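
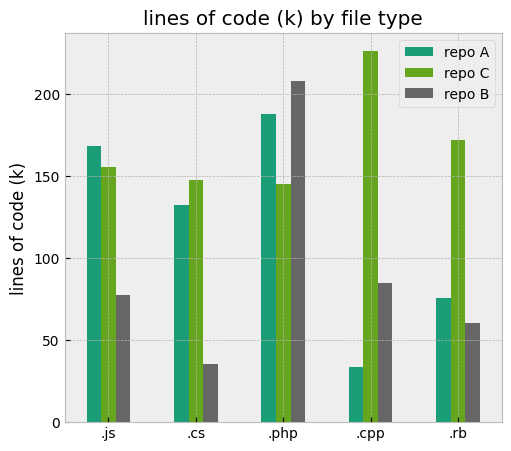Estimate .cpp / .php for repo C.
.cpp ≈ 220, .php ≈ 140; 220/140 ≈ 1.57.

≈ 1.57×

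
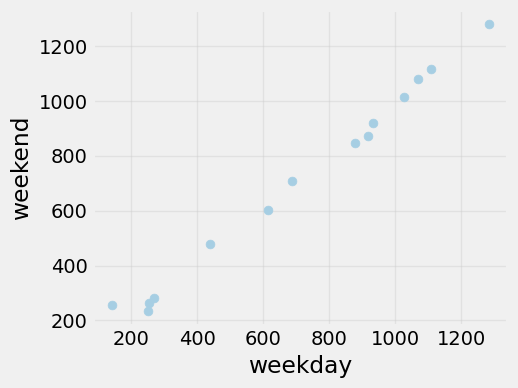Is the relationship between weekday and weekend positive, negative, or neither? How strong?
positive, strong

Points are positively correlated; strong (|r| ≈ 1.0).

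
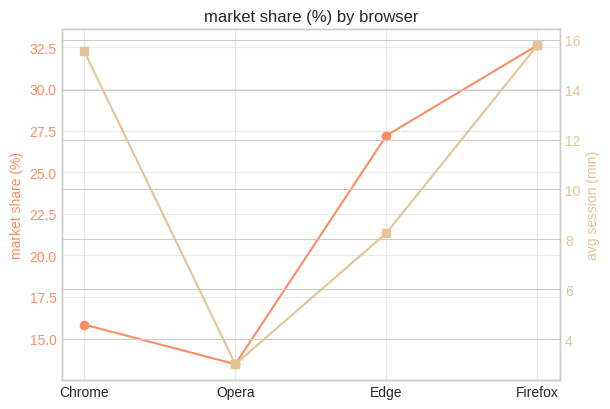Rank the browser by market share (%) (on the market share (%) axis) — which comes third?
Top 4 (on the market share (%) axis): Firefox ≈ 32, Edge ≈ 28, Chrome ≈ 16, Opera ≈ 14.

Chrome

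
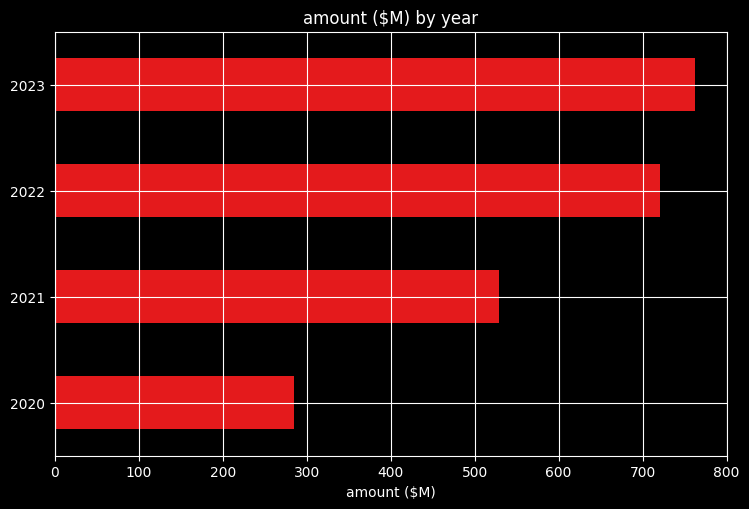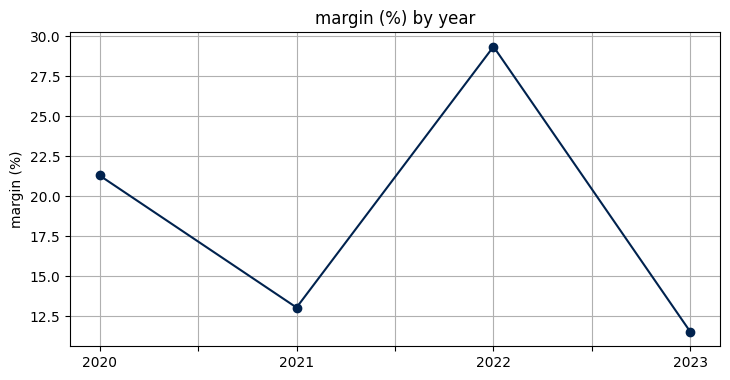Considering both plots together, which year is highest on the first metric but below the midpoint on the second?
Chart 2 median margin (%) ≈ 15; below-median years: 2021, 2023. Among those, 2023 has the highest amount ($M) (≈ 800).

2023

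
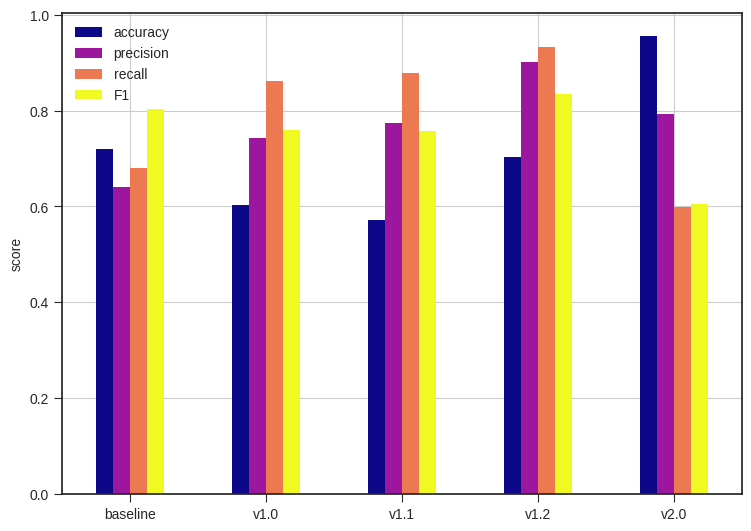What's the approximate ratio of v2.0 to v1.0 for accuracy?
≈ 1.67×

v2.0 ≈ 1.0, v1.0 ≈ 0.6; 1.0/0.6 ≈ 1.67.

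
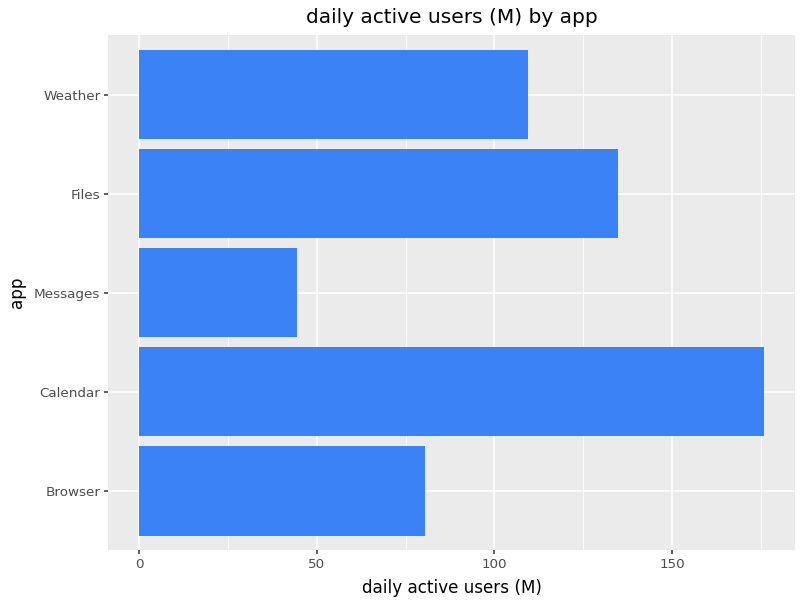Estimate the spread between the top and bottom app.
Max Calendar ≈ 180, min Messages ≈ 40; range ≈ 140.

≈ 140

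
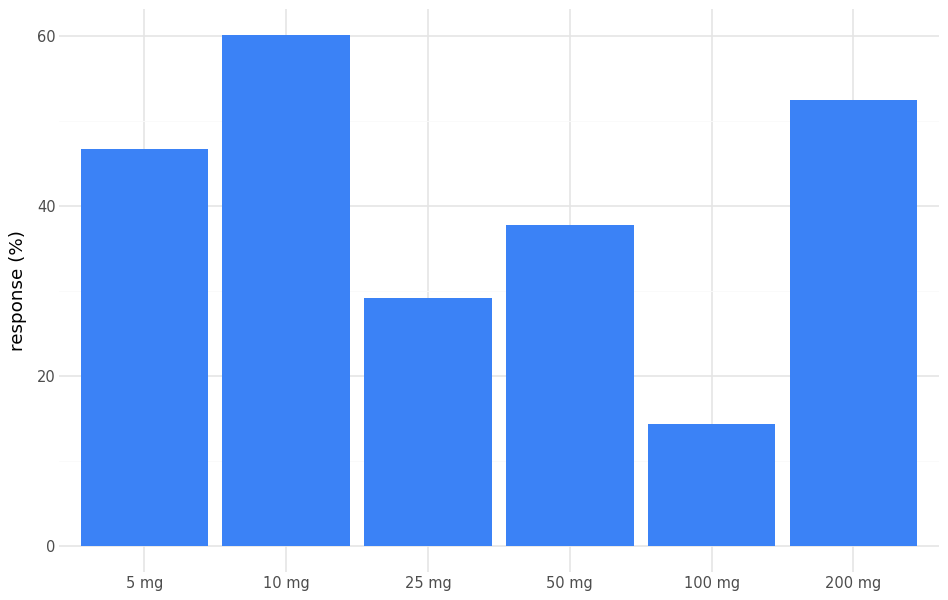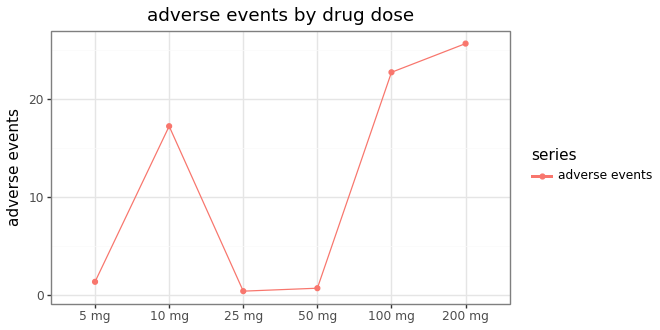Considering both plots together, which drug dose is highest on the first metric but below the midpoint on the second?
5 mg

Chart 2 median adverse events ≈ 10; below-median drug doses: 5 mg, 25 mg, 50 mg. Among those, 5 mg has the highest response (%) (≈ 50).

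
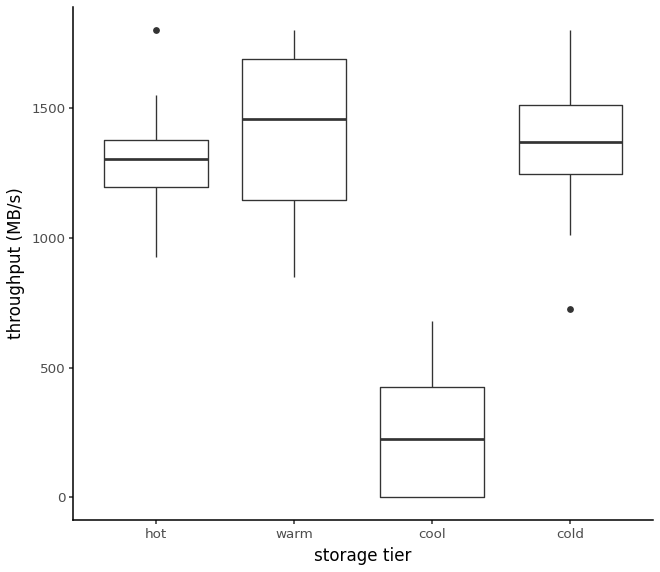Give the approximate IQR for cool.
≈ 400

Q3 ≈ 400, Q1 ≈ 0; IQR ≈ 400.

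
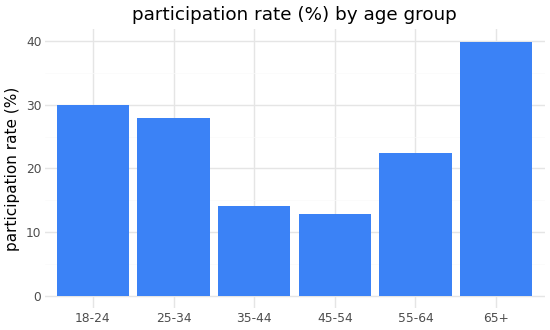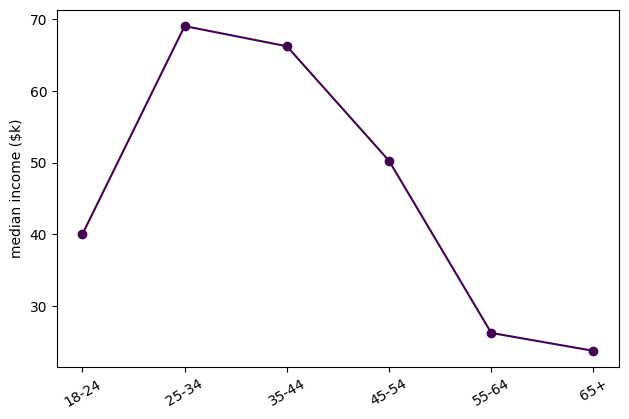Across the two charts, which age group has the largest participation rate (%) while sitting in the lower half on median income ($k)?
65+

Chart 2 median median income ($k) ≈ 50; below-median age groups: 18-24, 55-64, 65+. Among those, 65+ has the highest participation rate (%) (≈ 40).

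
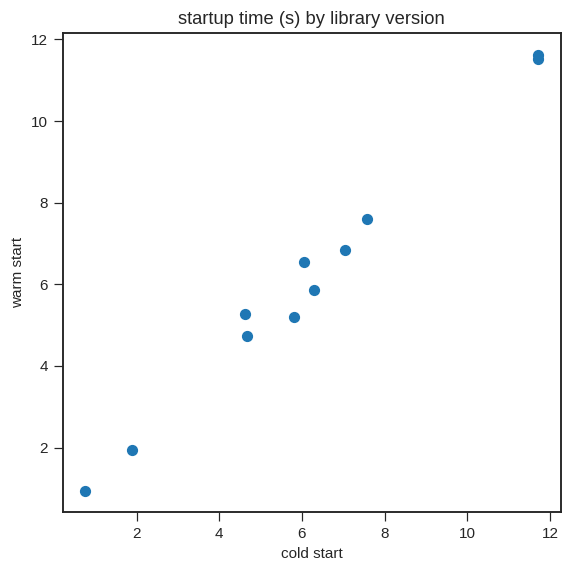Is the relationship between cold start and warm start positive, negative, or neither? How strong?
Points are positively correlated; strong (|r| ≈ 1.0).

positive, strong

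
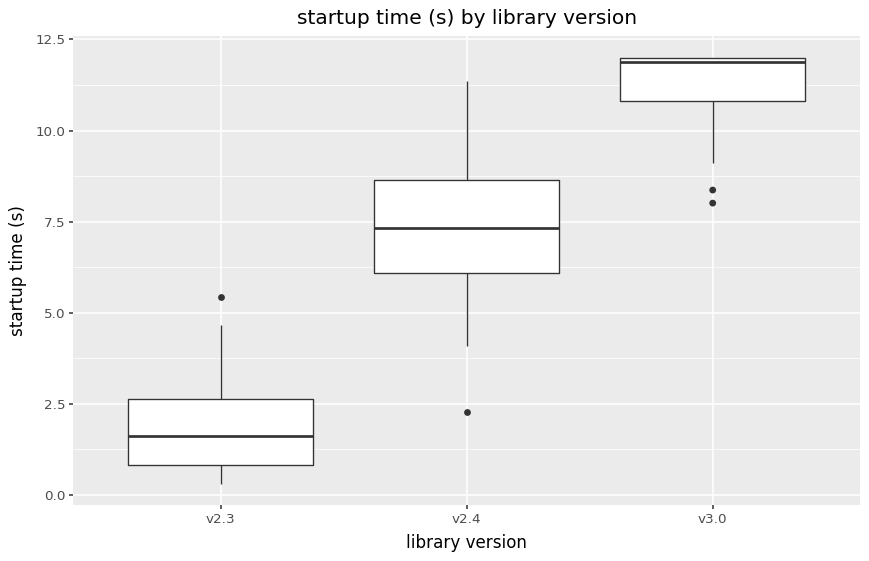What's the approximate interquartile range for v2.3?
≈ 2

Q3 ≈ 3, Q1 ≈ 1; IQR ≈ 2.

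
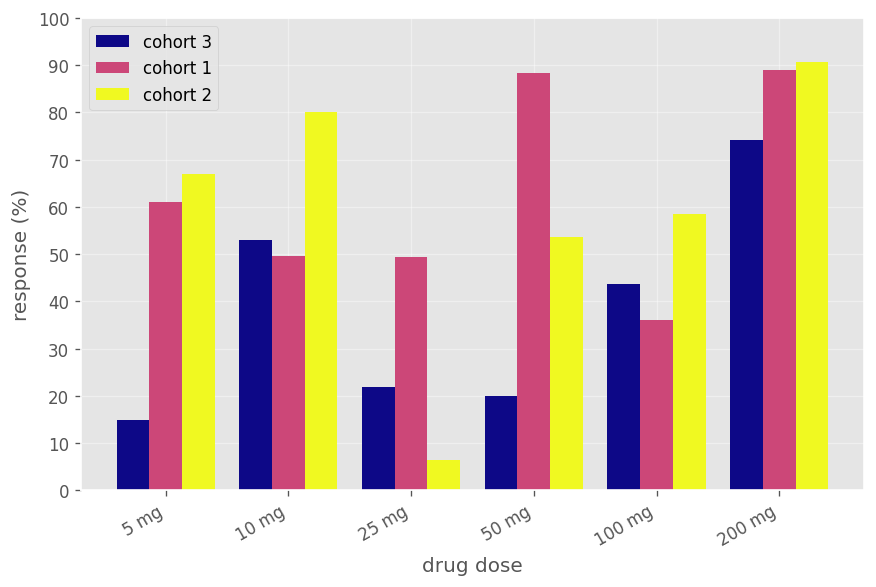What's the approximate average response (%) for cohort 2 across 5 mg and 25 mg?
≈ 40

(70 + 10) / 2 ≈ 40.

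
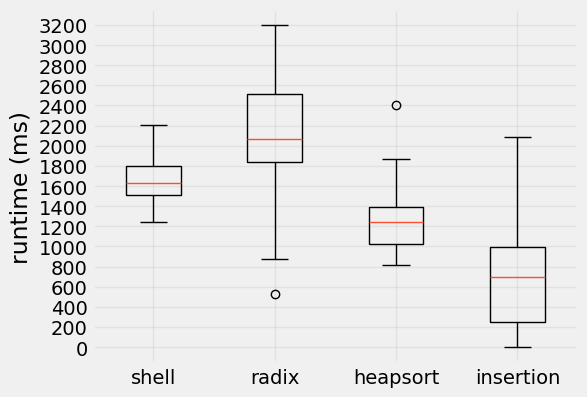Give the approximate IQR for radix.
≈ 800

Q3 ≈ 2600, Q1 ≈ 1800; IQR ≈ 800.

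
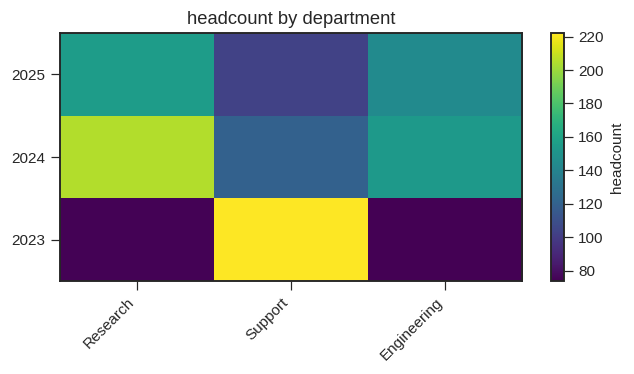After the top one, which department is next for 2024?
Top 3 for 2024: Research ≈ 200, Engineering ≈ 160, Support ≈ 120.

Engineering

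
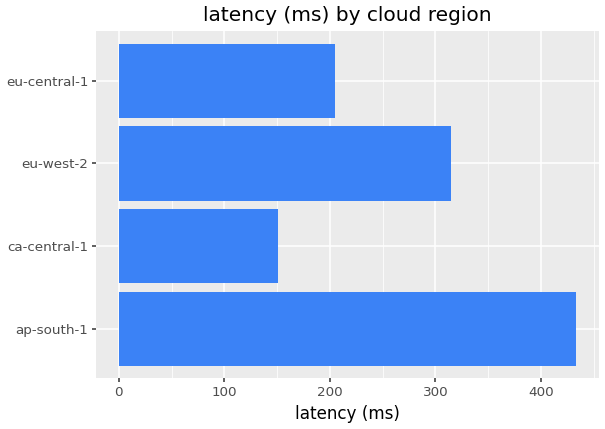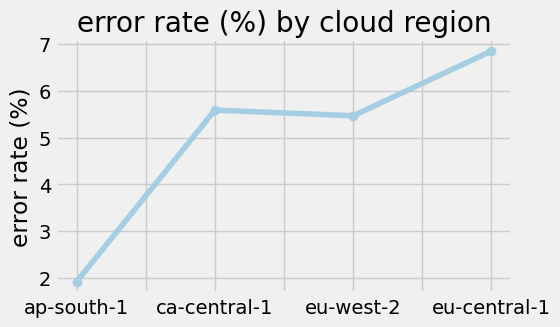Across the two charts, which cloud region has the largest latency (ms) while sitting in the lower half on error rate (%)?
ap-south-1

Chart 2 median error rate (%) ≈ 6; below-median cloud regions: ap-south-1, eu-west-2. Among those, ap-south-1 has the highest latency (ms) (≈ 450).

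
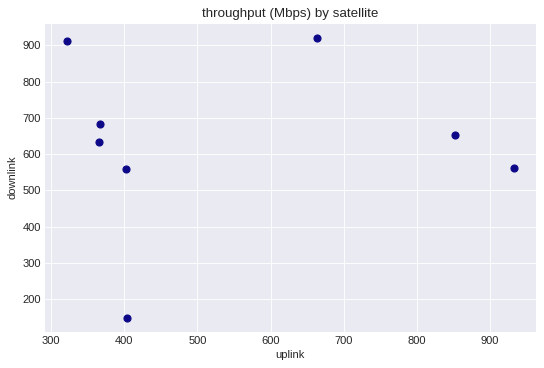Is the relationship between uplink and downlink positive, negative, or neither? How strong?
Points are roughly uncorrelated; weak (|r| ≈ 0.0).

no clear correlation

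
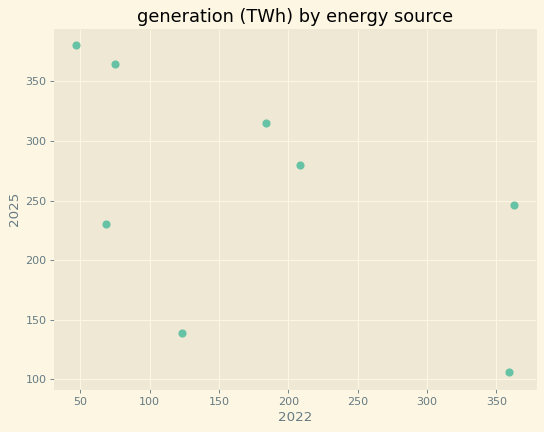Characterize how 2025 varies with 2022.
negative, moderate

Points are negatively correlated; moderate (|r| ≈ 0.5).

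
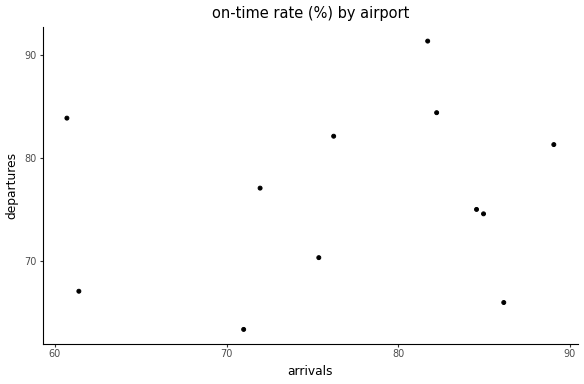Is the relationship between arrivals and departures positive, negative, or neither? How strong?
Points are roughly uncorrelated; weak (|r| ≈ 0.2).

no clear correlation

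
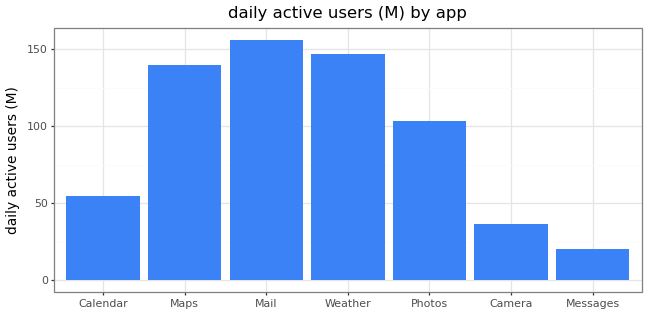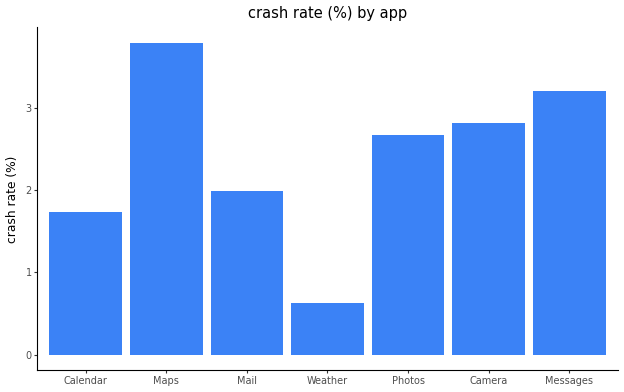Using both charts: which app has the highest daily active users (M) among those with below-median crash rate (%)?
Mail

Chart 2 median crash rate (%) ≈ 2.5; below-median apps: Calendar, Mail, Weather. Among those, Mail has the highest daily active users (M) (≈ 160).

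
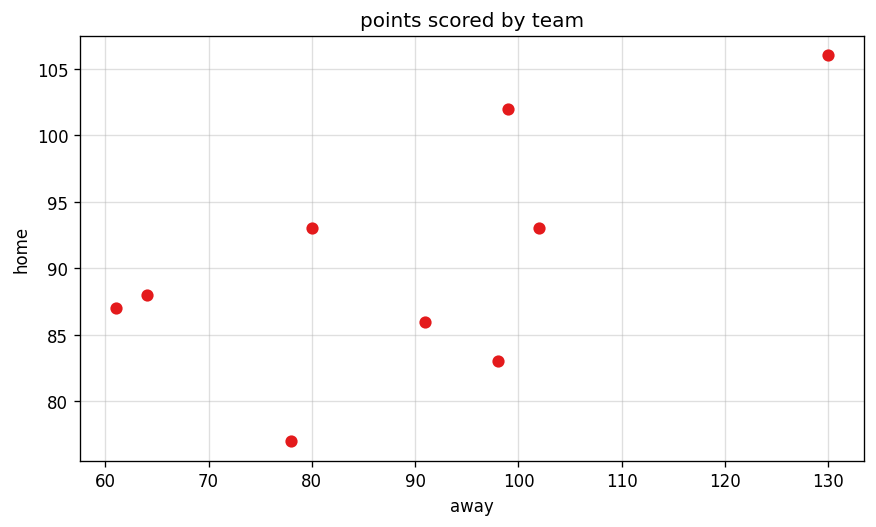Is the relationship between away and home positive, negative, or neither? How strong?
Points are positively correlated; moderate (|r| ≈ 0.6).

positive, moderate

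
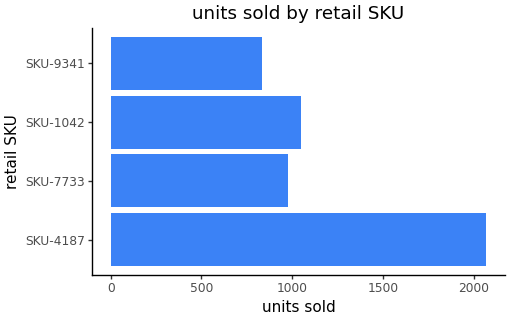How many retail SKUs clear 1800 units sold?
1

Above 1800: SKU-4187.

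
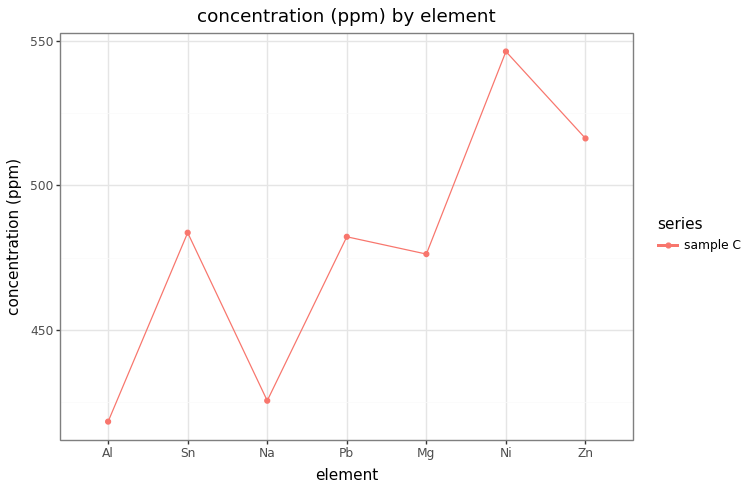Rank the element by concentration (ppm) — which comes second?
Zn

Top 3: Ni ≈ 540, Zn ≈ 520, Sn ≈ 480.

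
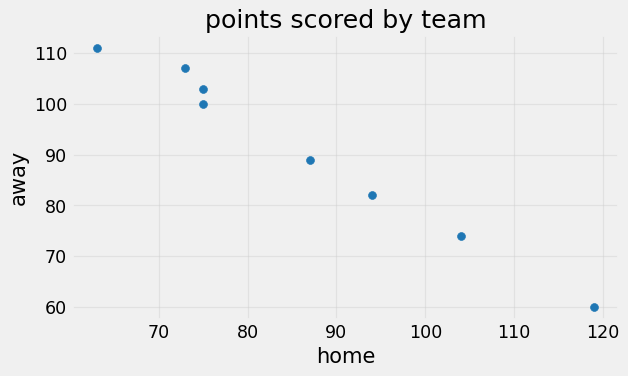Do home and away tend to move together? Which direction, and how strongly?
Points are negatively correlated; strong (|r| ≈ 1.0).

negative, strong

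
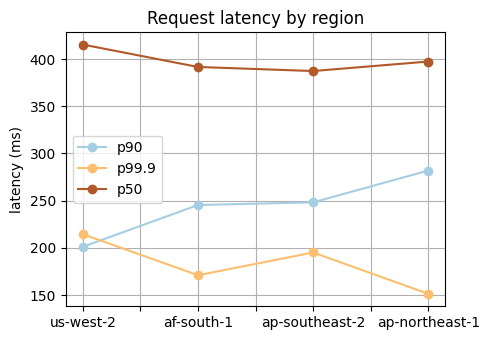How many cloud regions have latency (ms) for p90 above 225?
3

Above 225: af-south-1, ap-southeast-2, ap-northeast-1.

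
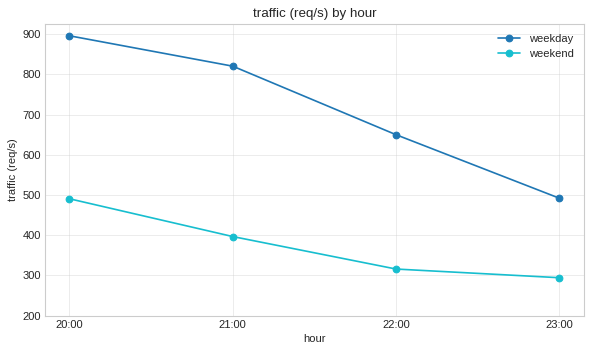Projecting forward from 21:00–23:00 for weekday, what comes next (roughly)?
Last three: 800, 600, 500 → slope ≈ -150/step → next ≈ 350.

≈ 350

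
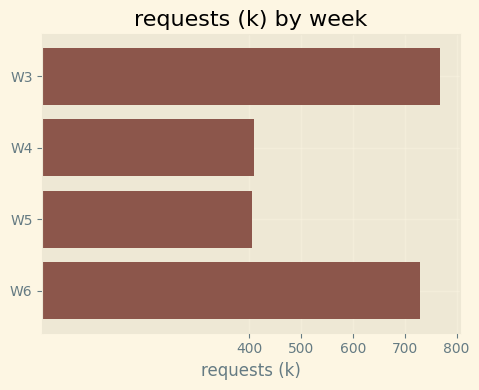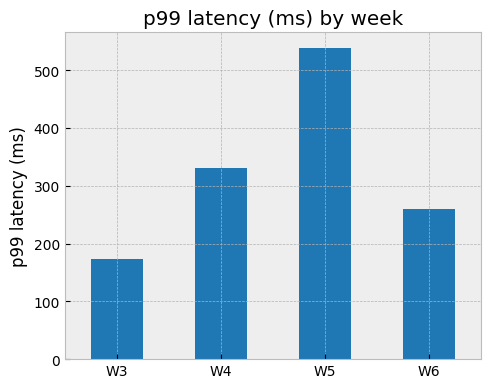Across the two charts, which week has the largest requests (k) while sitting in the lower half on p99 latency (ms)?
W3

Chart 2 median p99 latency (ms) ≈ 300; below-median weeks: W3, W6. Among those, W3 has the highest requests (k) (≈ 800).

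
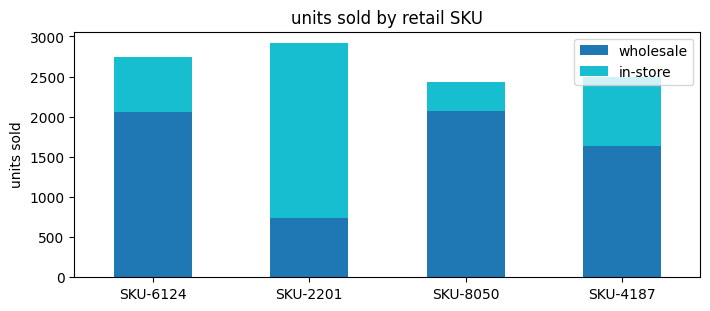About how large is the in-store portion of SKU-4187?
≈ 1000

in-store top ≈ 2500, bottom ≈ 1500; segment ≈ 1000.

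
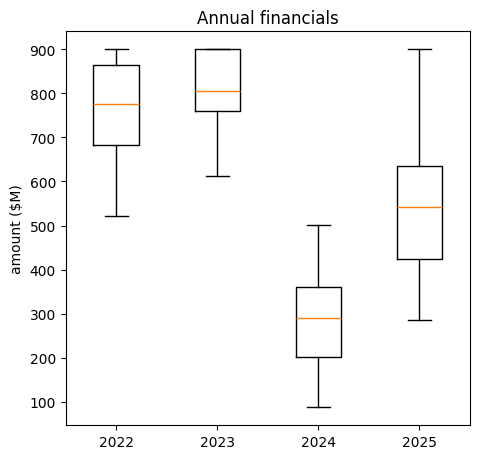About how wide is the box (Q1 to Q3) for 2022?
Q3 ≈ 850, Q1 ≈ 700; IQR ≈ 150.

≈ 150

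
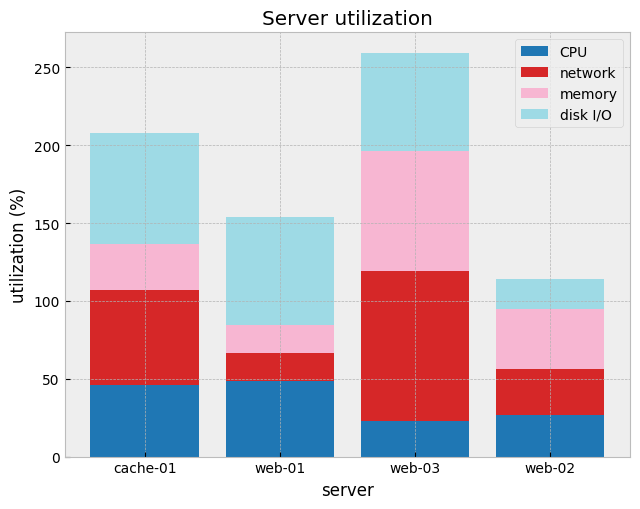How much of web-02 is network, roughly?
≈ 25

network top ≈ 50, bottom ≈ 25; segment ≈ 25.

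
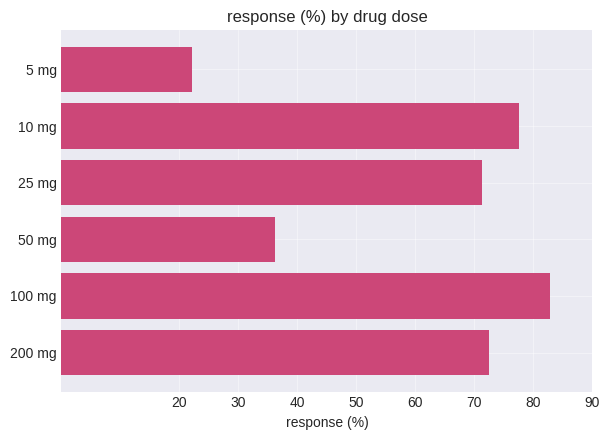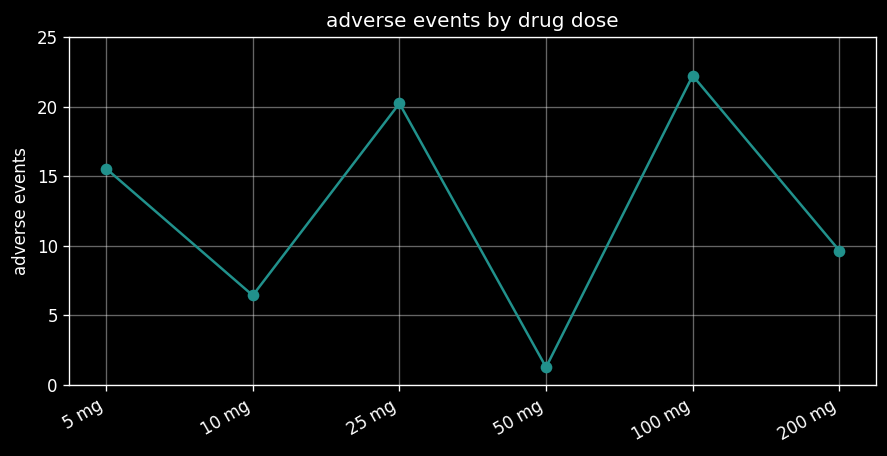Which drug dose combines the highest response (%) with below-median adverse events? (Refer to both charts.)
10 mg

Chart 2 median adverse events ≈ 15; below-median drug doses: 10 mg, 50 mg, 200 mg. Among those, 10 mg has the highest response (%) (≈ 80).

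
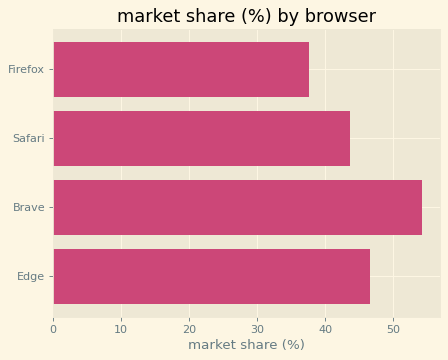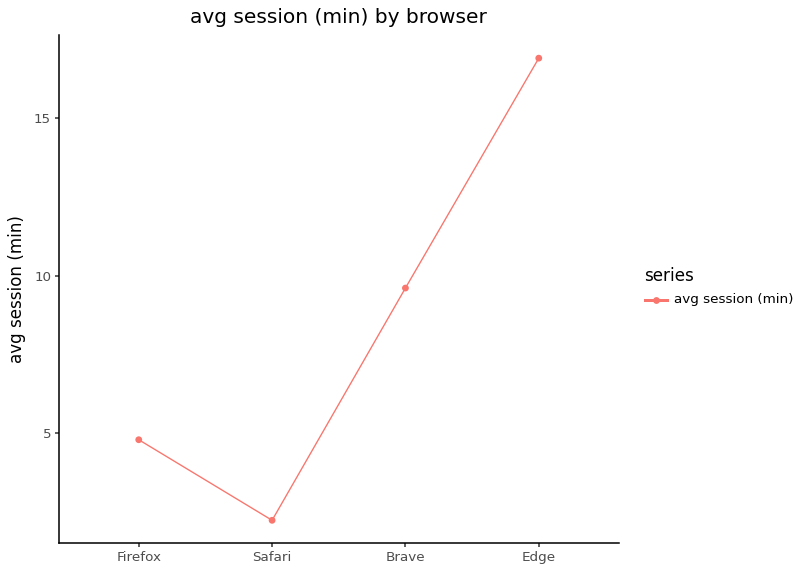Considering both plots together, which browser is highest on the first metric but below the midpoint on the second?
Safari

Chart 2 median avg session (min) ≈ 8; below-median browsers: Firefox, Safari. Among those, Safari has the highest market share (%) (≈ 45).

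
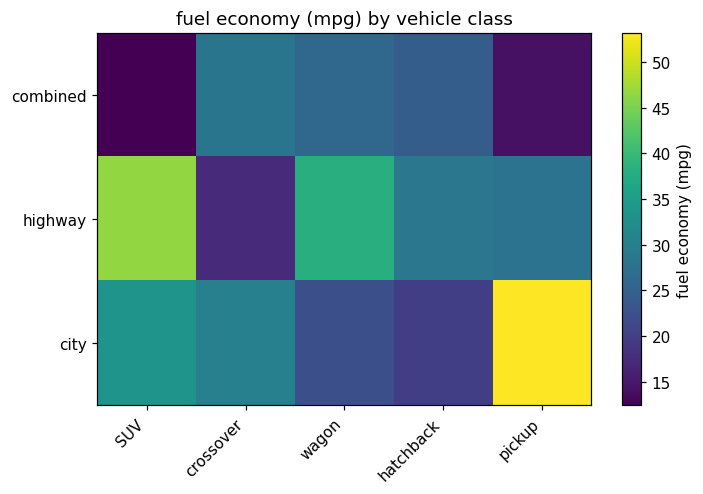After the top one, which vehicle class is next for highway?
wagon

Top 3 for highway: SUV ≈ 45, wagon ≈ 40, hatchback ≈ 30.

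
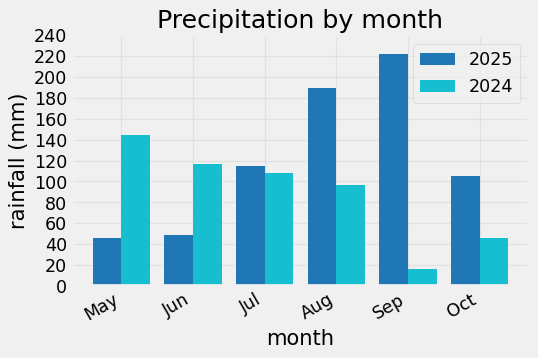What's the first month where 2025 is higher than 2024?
Jun: 2025 ≈ 40 vs 2024 ≈ 120 (not yet); Jul: 2025 ≈ 120 vs 2024 ≈ 100 (first crossover).

Jul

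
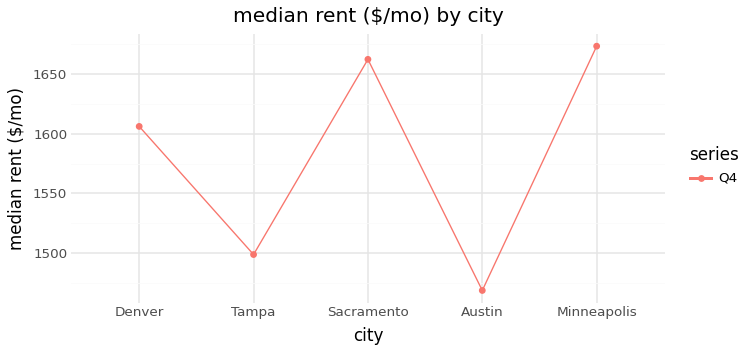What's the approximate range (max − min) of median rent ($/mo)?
≈ 220

Max Minneapolis ≈ 1680, min Austin ≈ 1460; range ≈ 220.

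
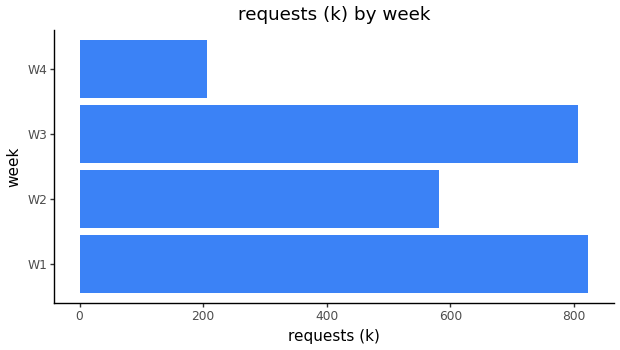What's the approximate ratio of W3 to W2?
W3 ≈ 800, W2 ≈ 600; 800/600 ≈ 1.33.

≈ 1.33×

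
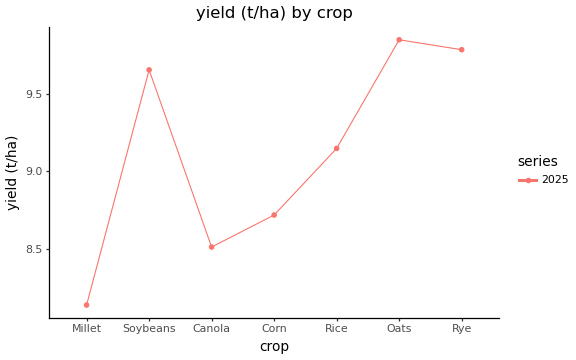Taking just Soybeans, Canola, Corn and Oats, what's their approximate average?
(9.6 + 8.6 + 8.8 + 9.8) / 4 ≈ 9.2.

≈ 9.2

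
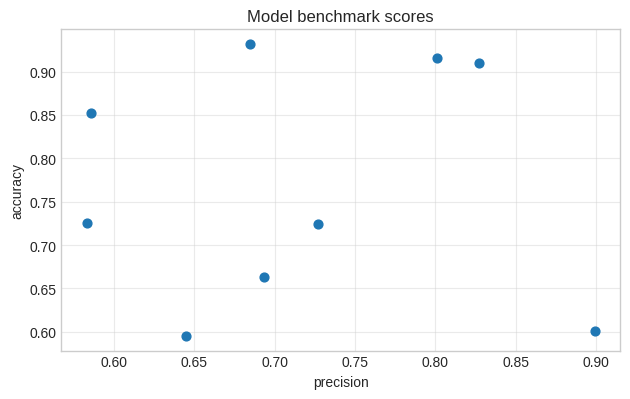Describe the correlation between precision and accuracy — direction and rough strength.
Points are roughly uncorrelated; weak (|r| ≈ 0.0).

no clear correlation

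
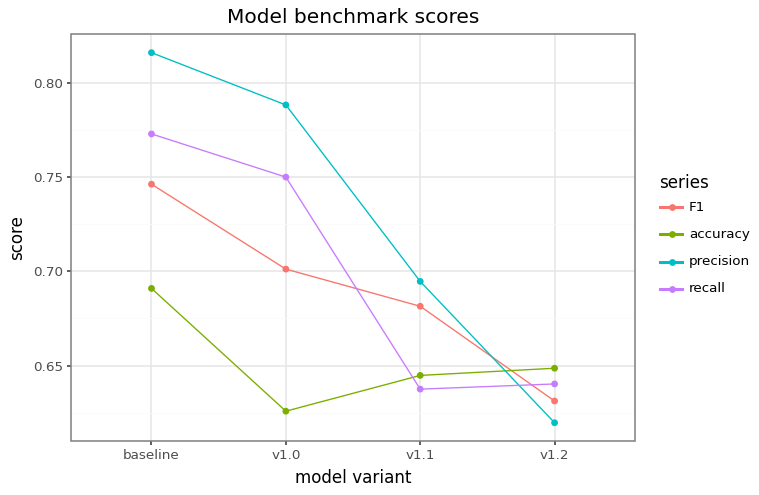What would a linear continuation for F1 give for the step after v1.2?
≈ 0.61

Last three: 0.70, 0.68, 0.64 → slope ≈ -0.03/step → next ≈ 0.61.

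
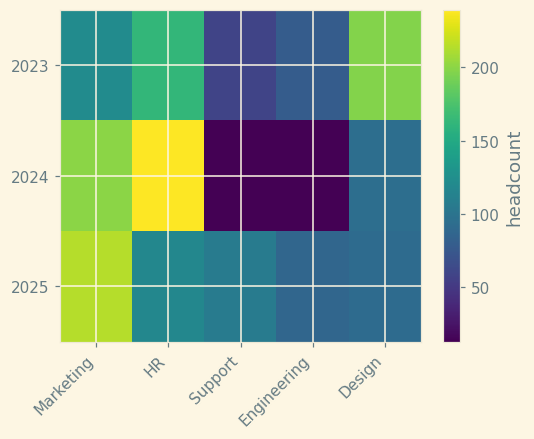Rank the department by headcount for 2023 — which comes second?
Top 3 for 2023: Design ≈ 200, HR ≈ 160, Marketing ≈ 120.

HR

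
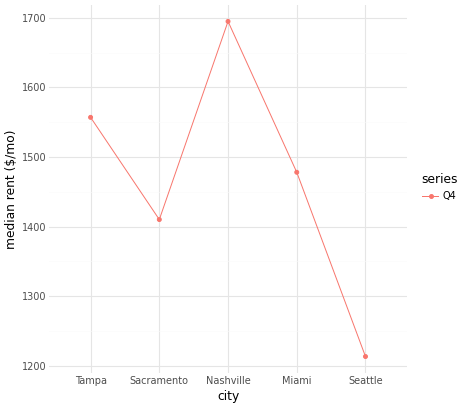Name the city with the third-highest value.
Top 4: Nashville ≈ 1700, Tampa ≈ 1550, Miami ≈ 1500, Sacramento ≈ 1400.

Miami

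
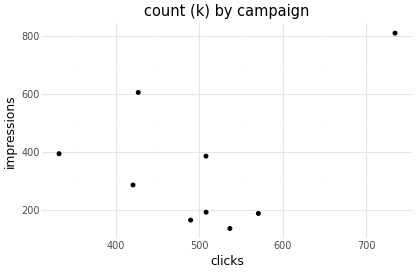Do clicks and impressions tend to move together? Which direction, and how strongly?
positive, weak

Points are positively correlated; weak (|r| ≈ 0.3).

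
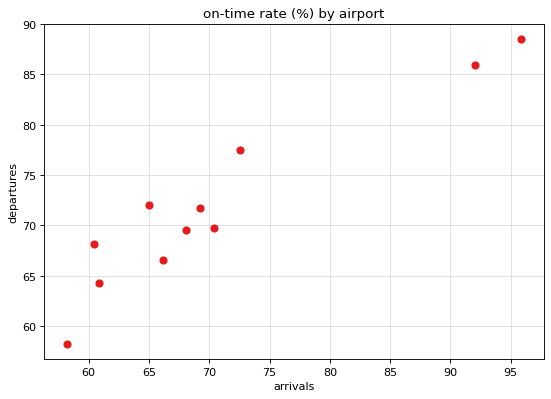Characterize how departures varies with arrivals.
positive, strong

Points are positively correlated; strong (|r| ≈ 0.9).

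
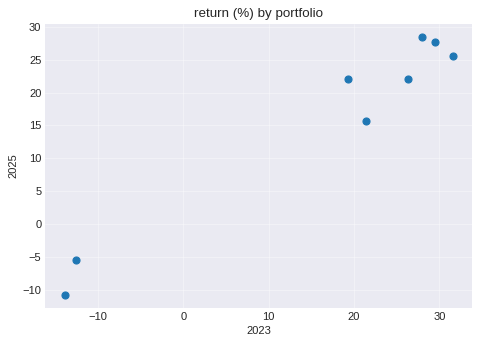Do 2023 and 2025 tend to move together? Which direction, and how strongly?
positive, strong

Points are positively correlated; strong (|r| ≈ 1.0).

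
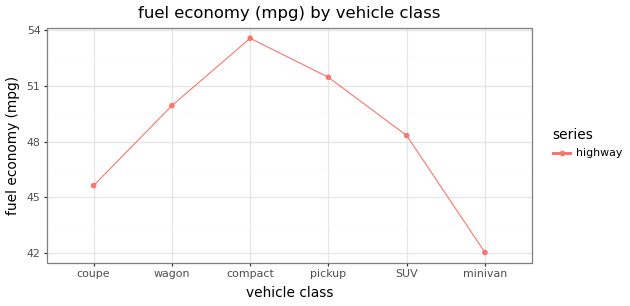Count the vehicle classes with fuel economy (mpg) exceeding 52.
1

Above 52: compact.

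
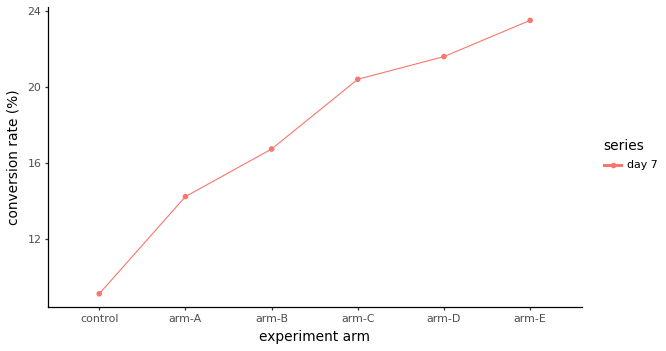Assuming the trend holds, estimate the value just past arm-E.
≈ 26

Last three: 20, 22, 24 → slope ≈ 2/step → next ≈ 26.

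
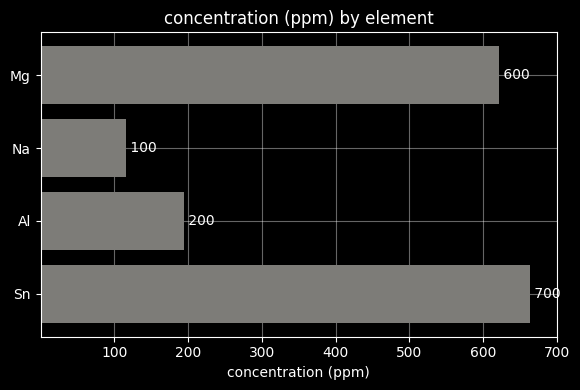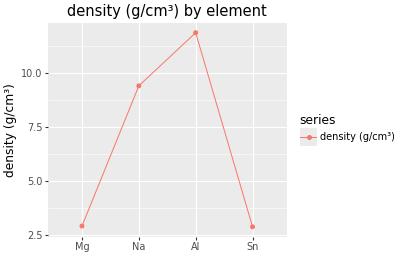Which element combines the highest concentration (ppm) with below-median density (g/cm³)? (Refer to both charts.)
Sn

Chart 2 median density (g/cm³) ≈ 6; below-median elements: Mg, Sn. Among those, Sn has the highest concentration (ppm) (≈ 700).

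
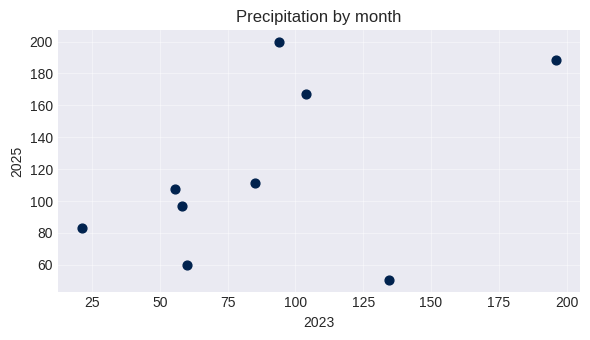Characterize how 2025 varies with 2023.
positive, moderate

Points are positively correlated; moderate (|r| ≈ 0.5).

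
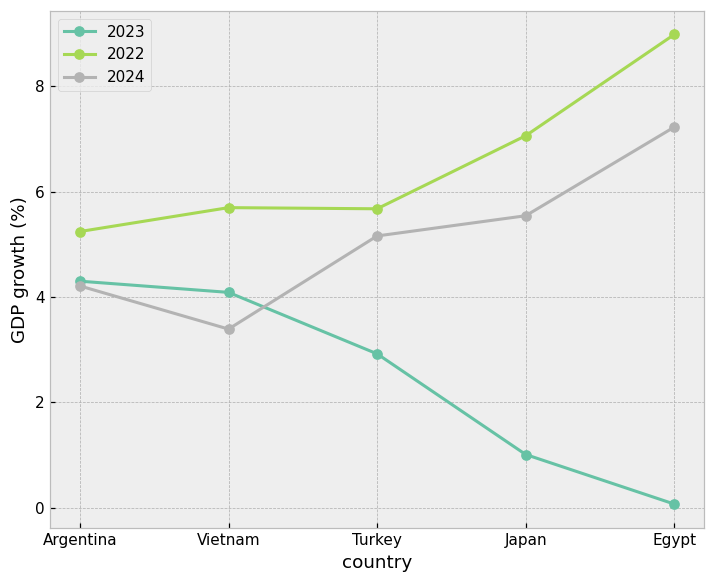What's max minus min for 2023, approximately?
≈ 4

Max Argentina ≈ 4, min Egypt ≈ 0; range ≈ 4.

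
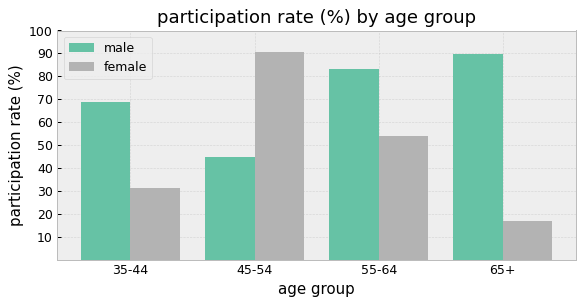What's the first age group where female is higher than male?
35-44: female ≈ 30 vs male ≈ 70 (not yet); 45-54: female ≈ 90 vs male ≈ 40 (first crossover).

45-54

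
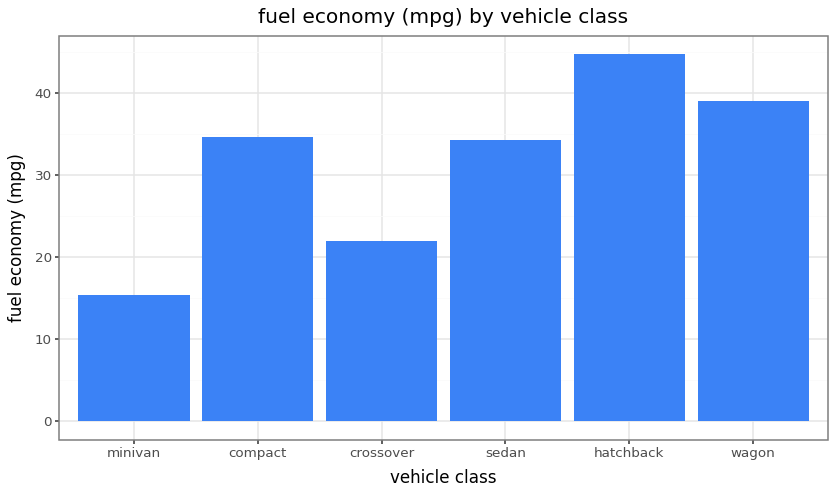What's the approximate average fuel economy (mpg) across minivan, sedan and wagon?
≈ 30

(15 + 35 + 40) / 3 ≈ 30.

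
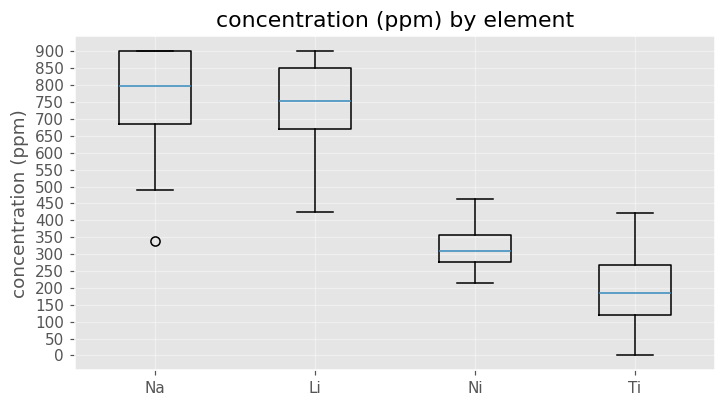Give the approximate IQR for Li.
Q3 ≈ 850, Q1 ≈ 650; IQR ≈ 200.

≈ 200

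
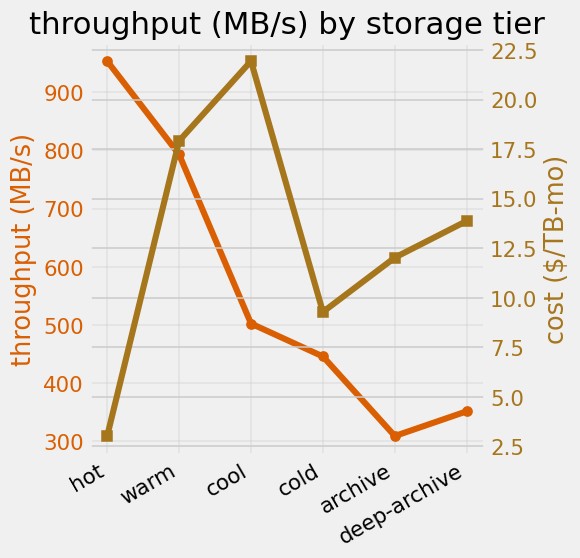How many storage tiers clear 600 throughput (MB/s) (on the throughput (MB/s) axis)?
2

Above 600: hot, warm.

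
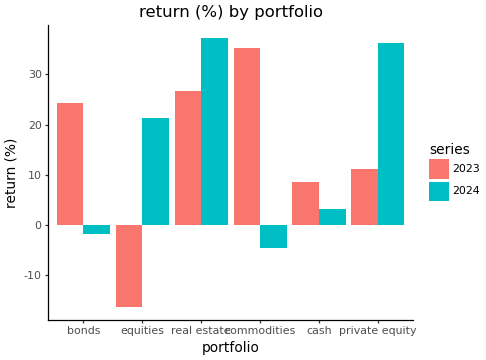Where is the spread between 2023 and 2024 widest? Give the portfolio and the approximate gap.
commodities: 2023 ≈ 35, 2024 ≈ -5 → gap ≈ 40. Next-largest (equities) is only ≈ 35.

commodities, ≈ 40 %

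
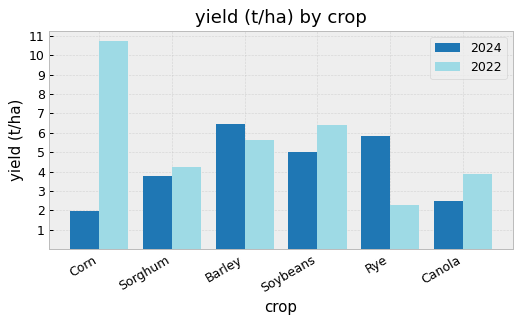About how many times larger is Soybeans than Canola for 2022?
≈ 1.5×

Soybeans ≈ 6, Canola ≈ 4; 6/4 ≈ 1.5.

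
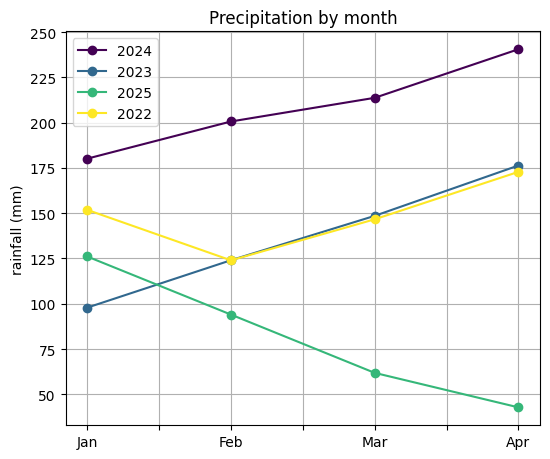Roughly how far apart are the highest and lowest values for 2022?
≈ 60

Max Apr ≈ 180, min Feb ≈ 120; range ≈ 60.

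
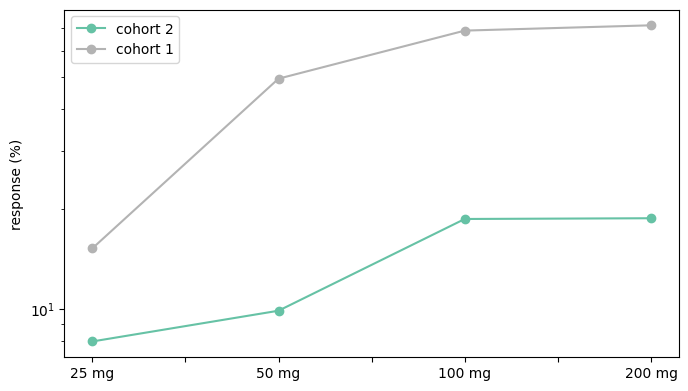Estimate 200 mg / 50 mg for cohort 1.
≈ 1.4×

200 mg ≈ 70, 50 mg ≈ 50; 70/50 ≈ 1.4.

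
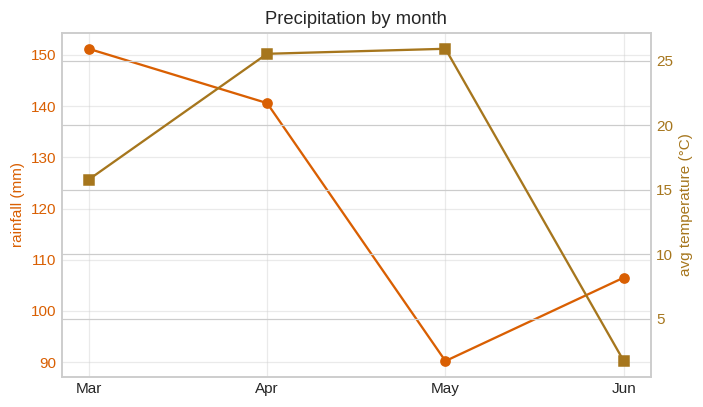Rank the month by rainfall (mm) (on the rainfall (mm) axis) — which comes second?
Top 3 (on the rainfall (mm) axis): Mar ≈ 150, Apr ≈ 140, Jun ≈ 110.

Apr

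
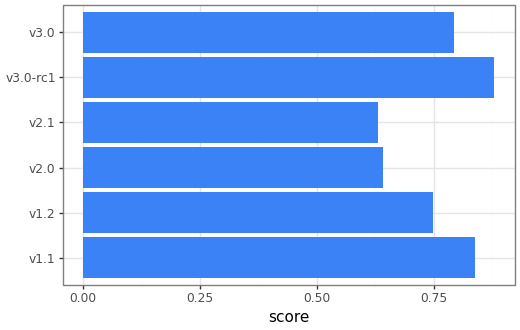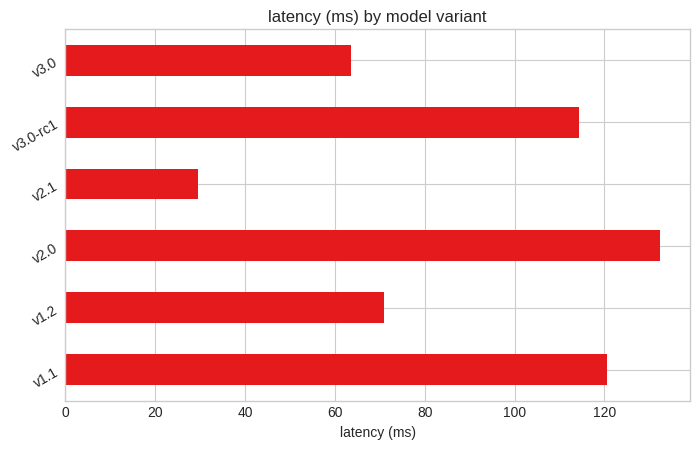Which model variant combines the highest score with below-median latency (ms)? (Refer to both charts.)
Chart 2 median latency (ms) ≈ 100; below-median model variants: v1.2, v2.1, v3.0. Among those, v3.0 has the highest score (≈ 0.8).

v3.0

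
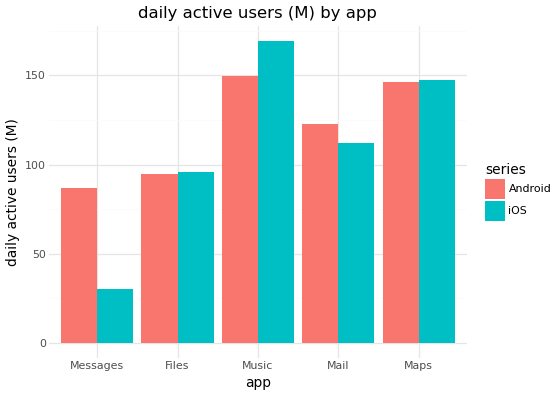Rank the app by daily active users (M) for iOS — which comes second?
Maps

Top 3 for iOS: Music ≈ 160, Maps ≈ 140, Mail ≈ 120.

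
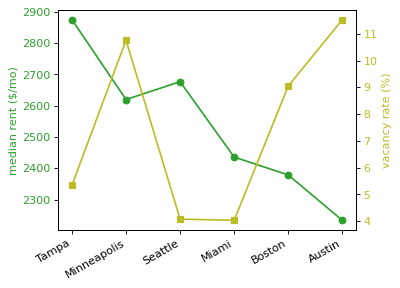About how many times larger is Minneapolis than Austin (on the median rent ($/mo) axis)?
Minneapolis ≈ 2600, Austin ≈ 2200; 2600/2200 ≈ 1.18.

≈ 1.18×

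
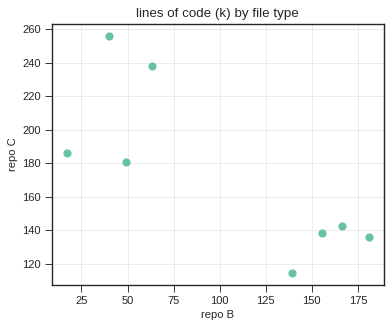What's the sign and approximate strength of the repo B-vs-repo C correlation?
Points are negatively correlated; strong (|r| ≈ 0.8).

negative, strong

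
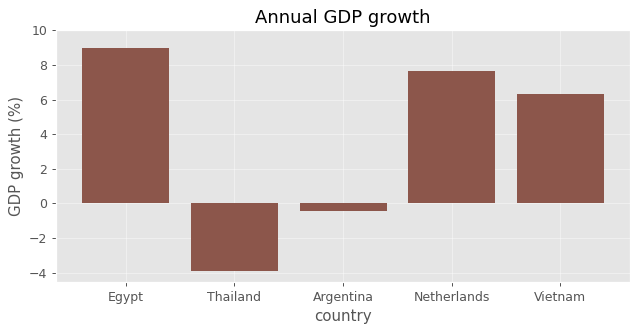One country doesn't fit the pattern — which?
Thailand ≈ -4; the rest sit between ≈ 0 and ≈ 8.

Thailand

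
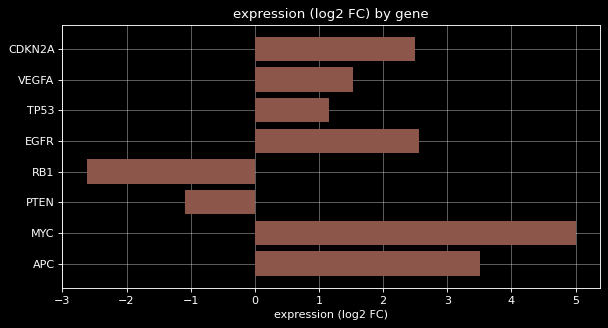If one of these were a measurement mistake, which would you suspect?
RB1

RB1 ≈ -3; the rest sit between ≈ -1 and ≈ 5.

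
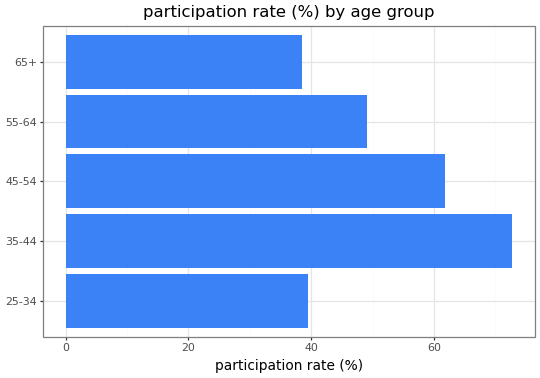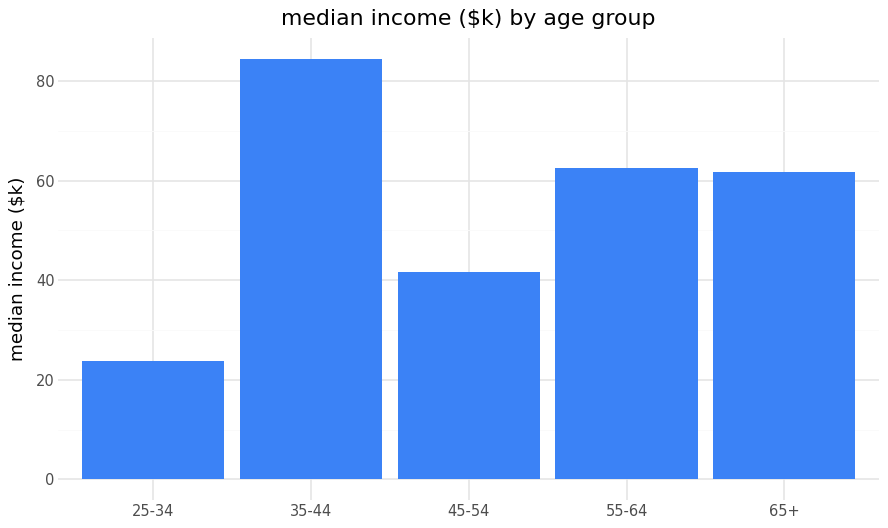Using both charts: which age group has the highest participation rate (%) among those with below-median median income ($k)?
45-54

Chart 2 median median income ($k) ≈ 60; below-median age groups: 25-34, 45-54. Among those, 45-54 has the highest participation rate (%) (≈ 60).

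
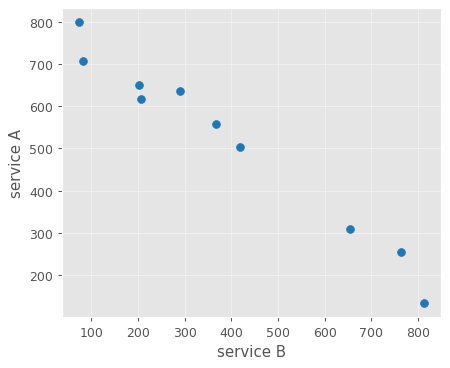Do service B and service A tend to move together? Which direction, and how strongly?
Points are negatively correlated; strong (|r| ≈ 1.0).

negative, strong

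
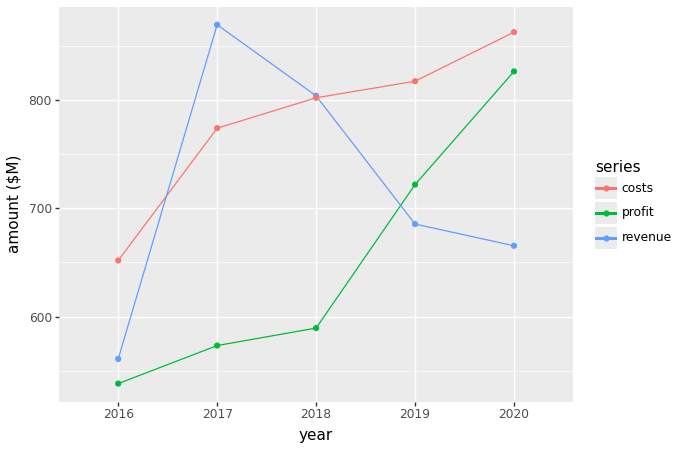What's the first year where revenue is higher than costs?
2017

2016: revenue ≈ 550 vs costs ≈ 650 (not yet); 2017: revenue ≈ 850 vs costs ≈ 750 (first crossover).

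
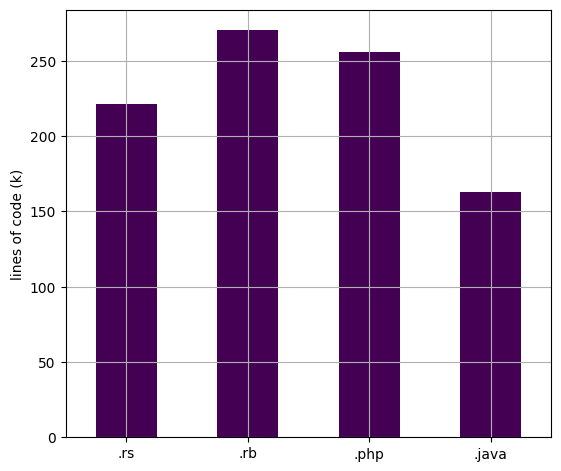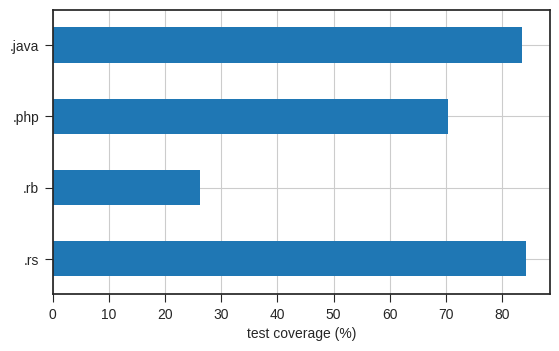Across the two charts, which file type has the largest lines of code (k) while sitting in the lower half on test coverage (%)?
Chart 2 median test coverage (%) ≈ 80; below-median file types: .rb, .php. Among those, .rb has the highest lines of code (k) (≈ 275).

.rb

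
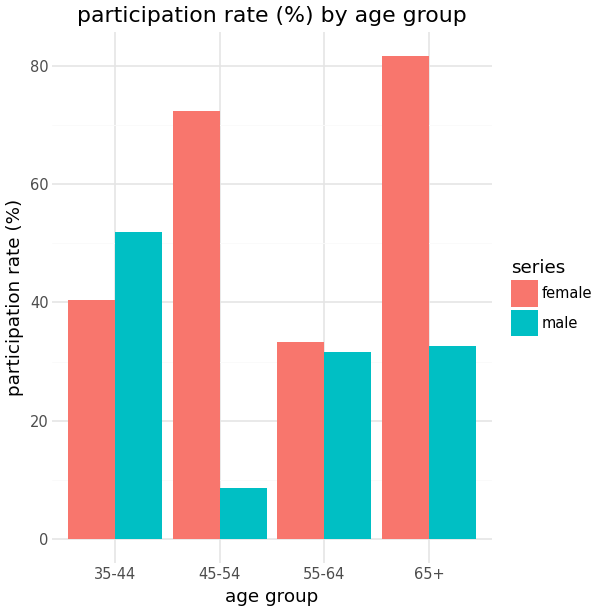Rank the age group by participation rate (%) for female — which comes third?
Top 4 for female: 65+ ≈ 80, 45-54 ≈ 70, 35-44 ≈ 40, 55-64 ≈ 30.

35-44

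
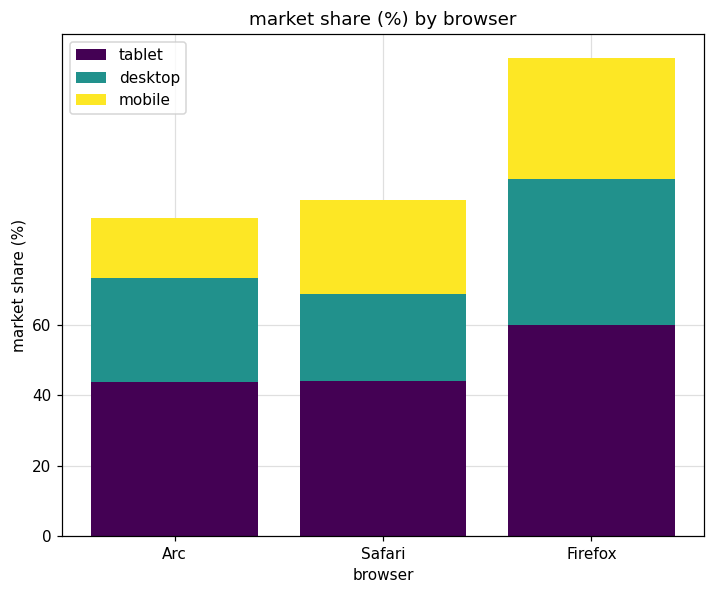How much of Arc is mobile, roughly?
≈ 20

mobile top ≈ 100, bottom ≈ 80; segment ≈ 20.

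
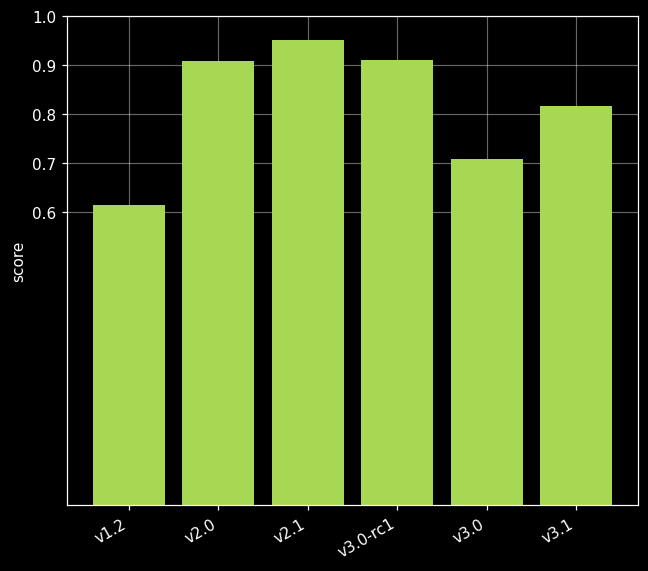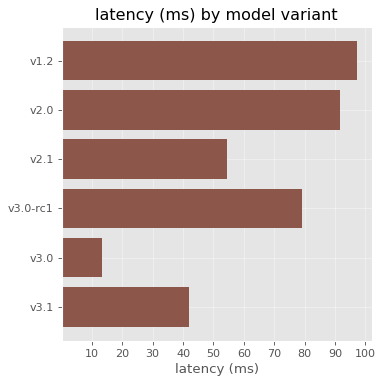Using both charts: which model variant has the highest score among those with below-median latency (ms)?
v2.1

Chart 2 median latency (ms) ≈ 70; below-median model variants: v2.1, v3.0, v3.1. Among those, v2.1 has the highest score (≈ 1).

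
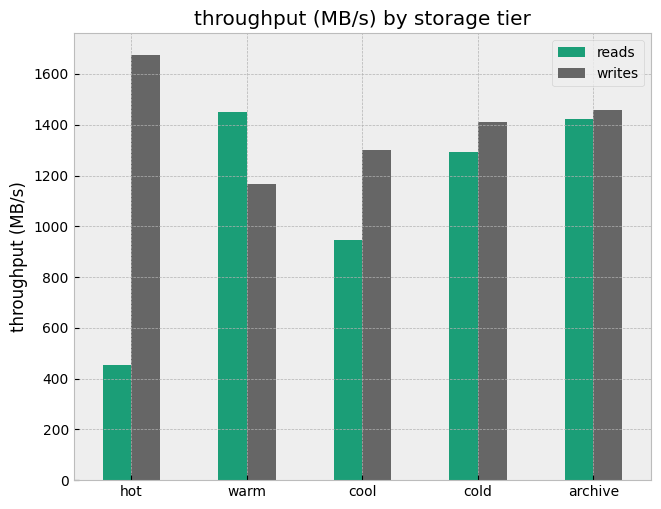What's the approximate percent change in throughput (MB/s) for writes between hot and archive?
≈ -12.5%

hot ≈ 1600, archive ≈ 1400; (1400 − 1600) / 1600 ≈ -12.5%.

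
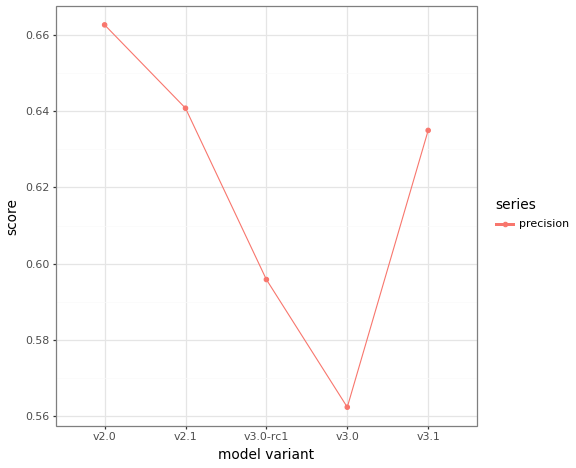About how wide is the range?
Max v2.0 ≈ 0.66, min v3.0 ≈ 0.56; range ≈ 0.10.

≈ 0.10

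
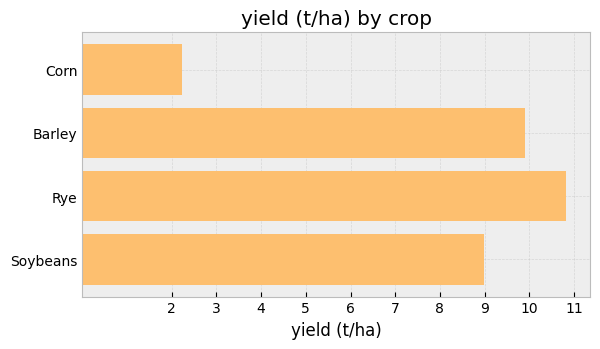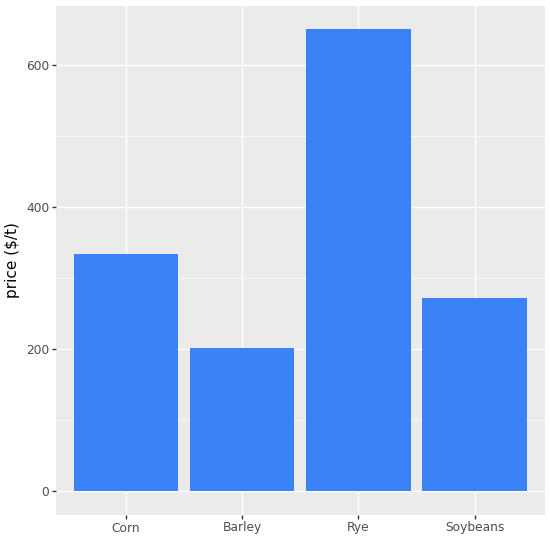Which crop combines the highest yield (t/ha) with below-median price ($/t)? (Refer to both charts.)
Barley

Chart 2 median price ($/t) ≈ 300; below-median crops: Barley, Soybeans. Among those, Barley has the highest yield (t/ha) (≈ 10).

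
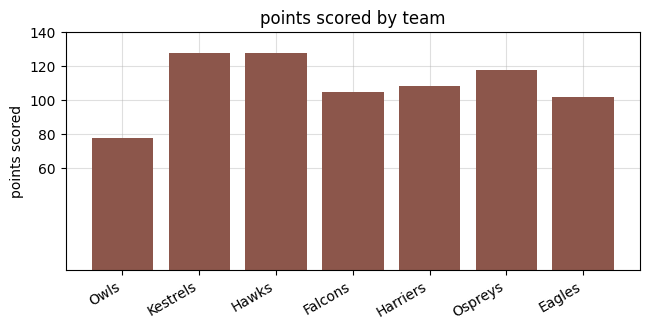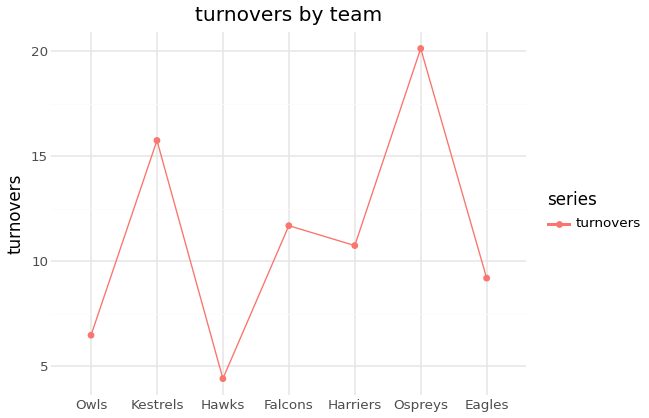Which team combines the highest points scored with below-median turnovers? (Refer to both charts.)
Chart 2 median turnovers ≈ 10; below-median teams: Owls, Hawks, Eagles. Among those, Hawks has the highest points scored (≈ 120).

Hawks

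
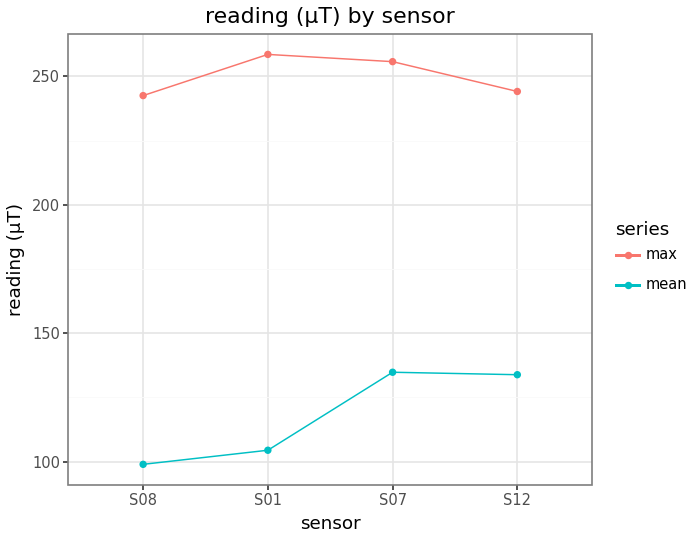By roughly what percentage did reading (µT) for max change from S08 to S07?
≈ +8.3%

S08 ≈ 240, S07 ≈ 260; (260 − 240) / 240 ≈ +8.3%.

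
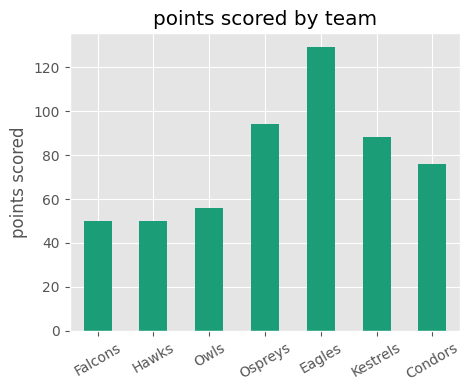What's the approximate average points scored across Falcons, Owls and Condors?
(40 + 60 + 80) / 3 ≈ 60.

≈ 60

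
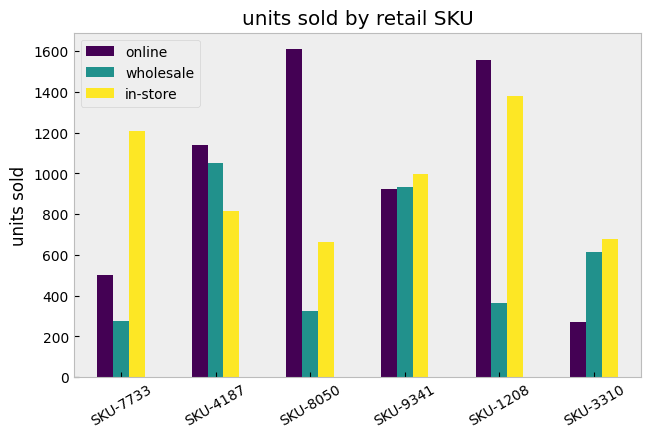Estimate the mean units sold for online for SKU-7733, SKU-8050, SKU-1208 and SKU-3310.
(600 + 1600 + 1600 + 200) / 4 ≈ 1000.

≈ 1000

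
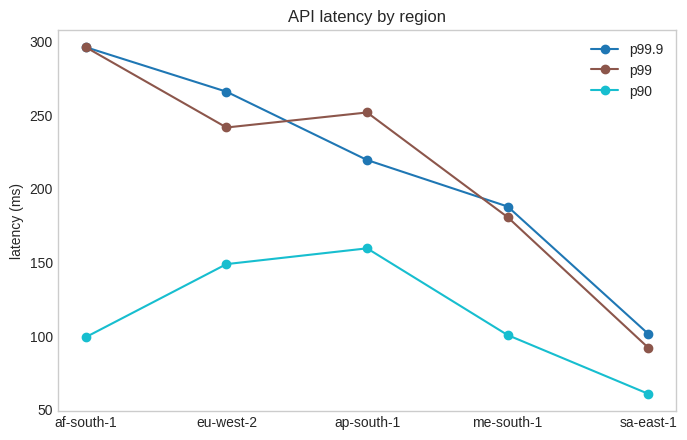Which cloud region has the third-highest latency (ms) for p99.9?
ap-south-1

Top 4 for p99.9: af-south-1 ≈ 300, eu-west-2 ≈ 260, ap-south-1 ≈ 220, me-south-1 ≈ 180.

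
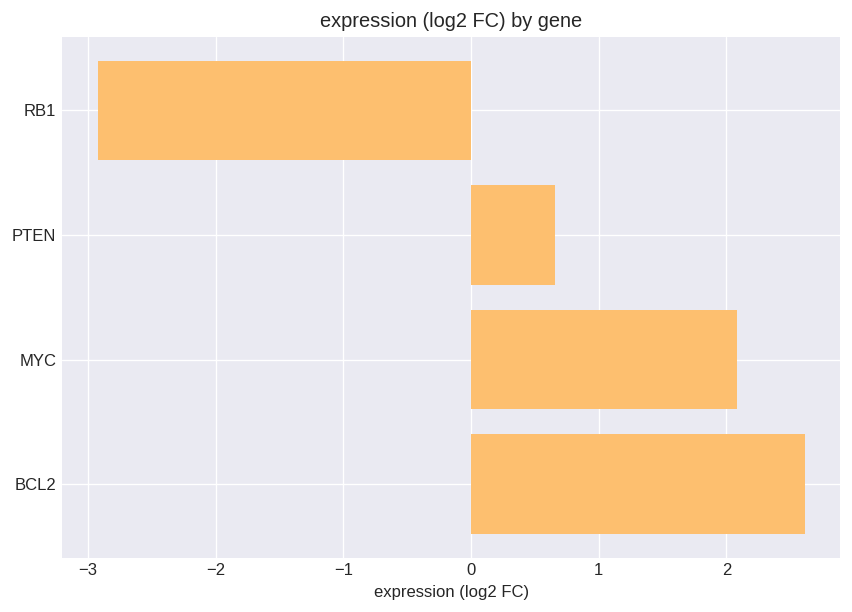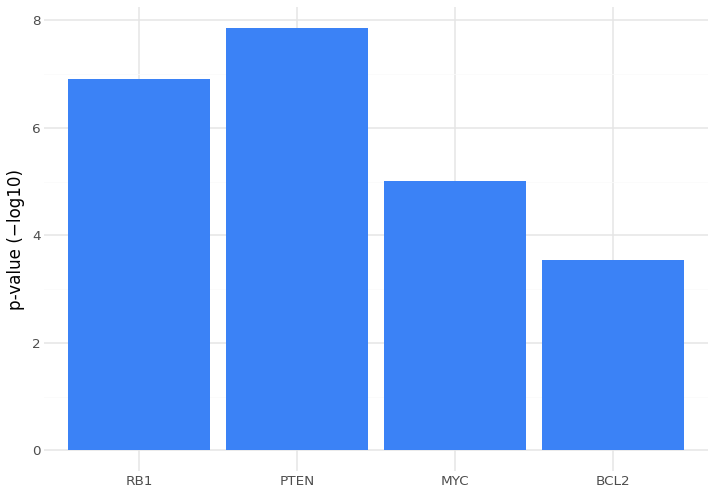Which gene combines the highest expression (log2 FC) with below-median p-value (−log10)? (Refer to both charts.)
BCL2

Chart 2 median p-value (−log10) ≈ 6; below-median genes: MYC, BCL2. Among those, BCL2 has the highest expression (log2 FC) (≈ 2.5).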